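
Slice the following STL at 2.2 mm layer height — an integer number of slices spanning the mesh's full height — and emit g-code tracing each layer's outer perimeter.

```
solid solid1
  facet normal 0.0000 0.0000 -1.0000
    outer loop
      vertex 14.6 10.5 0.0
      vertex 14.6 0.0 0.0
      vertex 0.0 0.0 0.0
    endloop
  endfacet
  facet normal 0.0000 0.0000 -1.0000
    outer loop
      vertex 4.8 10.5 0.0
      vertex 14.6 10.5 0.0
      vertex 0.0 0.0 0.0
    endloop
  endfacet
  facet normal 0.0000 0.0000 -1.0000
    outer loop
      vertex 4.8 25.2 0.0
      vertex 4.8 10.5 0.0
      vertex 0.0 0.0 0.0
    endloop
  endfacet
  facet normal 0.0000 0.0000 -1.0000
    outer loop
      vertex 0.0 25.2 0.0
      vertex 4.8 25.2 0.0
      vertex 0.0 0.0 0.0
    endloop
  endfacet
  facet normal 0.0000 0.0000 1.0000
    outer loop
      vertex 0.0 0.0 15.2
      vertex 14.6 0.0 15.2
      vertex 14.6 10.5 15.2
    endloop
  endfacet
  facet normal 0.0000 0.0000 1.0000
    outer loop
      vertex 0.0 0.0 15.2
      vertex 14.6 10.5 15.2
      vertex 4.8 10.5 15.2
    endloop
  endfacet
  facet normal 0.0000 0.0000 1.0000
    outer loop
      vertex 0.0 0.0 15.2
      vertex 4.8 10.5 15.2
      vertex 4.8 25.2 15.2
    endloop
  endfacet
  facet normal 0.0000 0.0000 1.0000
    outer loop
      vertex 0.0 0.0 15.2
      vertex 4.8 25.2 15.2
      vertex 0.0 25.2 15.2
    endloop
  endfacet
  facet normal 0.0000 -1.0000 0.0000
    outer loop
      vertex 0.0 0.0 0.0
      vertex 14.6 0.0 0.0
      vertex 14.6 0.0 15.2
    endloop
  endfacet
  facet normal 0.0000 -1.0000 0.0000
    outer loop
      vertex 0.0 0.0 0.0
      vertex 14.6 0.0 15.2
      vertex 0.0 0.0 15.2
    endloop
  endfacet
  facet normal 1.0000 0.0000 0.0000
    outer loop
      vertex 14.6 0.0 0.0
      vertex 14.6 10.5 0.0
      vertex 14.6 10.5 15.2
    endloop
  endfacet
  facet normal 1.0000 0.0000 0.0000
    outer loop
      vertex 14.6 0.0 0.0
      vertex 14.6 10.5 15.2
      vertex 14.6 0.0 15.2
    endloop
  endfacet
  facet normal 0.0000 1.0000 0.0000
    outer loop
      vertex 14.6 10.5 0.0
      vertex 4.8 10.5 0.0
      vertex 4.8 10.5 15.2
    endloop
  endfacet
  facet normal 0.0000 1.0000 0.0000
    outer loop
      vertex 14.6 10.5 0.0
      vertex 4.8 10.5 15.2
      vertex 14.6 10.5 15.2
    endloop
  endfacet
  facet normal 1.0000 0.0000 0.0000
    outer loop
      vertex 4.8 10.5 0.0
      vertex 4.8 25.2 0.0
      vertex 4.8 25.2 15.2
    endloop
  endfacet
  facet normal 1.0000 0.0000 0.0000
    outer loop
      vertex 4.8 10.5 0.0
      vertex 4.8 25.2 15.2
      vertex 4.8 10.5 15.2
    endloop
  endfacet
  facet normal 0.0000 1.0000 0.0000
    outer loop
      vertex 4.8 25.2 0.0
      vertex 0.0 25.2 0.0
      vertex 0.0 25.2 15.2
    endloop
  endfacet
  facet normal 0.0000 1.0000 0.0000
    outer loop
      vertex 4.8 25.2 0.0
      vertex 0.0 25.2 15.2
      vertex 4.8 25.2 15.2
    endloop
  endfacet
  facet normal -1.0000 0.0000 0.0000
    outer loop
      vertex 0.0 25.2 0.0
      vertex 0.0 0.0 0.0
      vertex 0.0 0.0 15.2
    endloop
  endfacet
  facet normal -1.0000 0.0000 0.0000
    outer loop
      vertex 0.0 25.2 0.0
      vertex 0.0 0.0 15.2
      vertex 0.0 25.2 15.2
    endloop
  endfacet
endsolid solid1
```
; perimeter-only toolpath
G21 ; units = mm
G90 ; absolute positioning
G28 ; home
; layer 1
G0 Z2.2
G0 X0.0 Y0.0
G1 X14.6 Y0.0
G1 X14.6 Y10.5
G1 X4.8 Y10.5
G1 X4.8 Y25.2
G1 X0.0 Y25.2
G1 X0.0 Y0.0
; layer 2
G0 Z4.3
G0 X0.0 Y0.0
G1 X14.6 Y0.0
G1 X14.6 Y10.5
G1 X4.8 Y10.5
G1 X4.8 Y25.2
G1 X0.0 Y25.2
G1 X0.0 Y0.0
; layer 3
G0 Z6.5
G0 X0.0 Y0.0
G1 X14.6 Y0.0
G1 X14.6 Y10.5
G1 X4.8 Y10.5
G1 X4.8 Y25.2
G1 X0.0 Y25.2
G1 X0.0 Y0.0
; layer 4
G0 Z8.7
G0 X0.0 Y0.0
G1 X14.6 Y0.0
G1 X14.6 Y10.5
G1 X4.8 Y10.5
G1 X4.8 Y25.2
G1 X0.0 Y25.2
G1 X0.0 Y0.0
; layer 5
G0 Z10.9
G0 X0.0 Y0.0
G1 X14.6 Y0.0
G1 X14.6 Y10.5
G1 X4.8 Y10.5
G1 X4.8 Y25.2
G1 X0.0 Y25.2
G1 X0.0 Y0.0
; layer 6
G0 Z13.0
G0 X0.0 Y0.0
G1 X14.6 Y0.0
G1 X14.6 Y10.5
G1 X4.8 Y10.5
G1 X4.8 Y25.2
G1 X0.0 Y25.2
G1 X0.0 Y0.0
; layer 7
G0 Z15.2
G0 X0.0 Y0.0
G1 X14.6 Y0.0
G1 X14.6 Y10.5
G1 X4.8 Y10.5
G1 X4.8 Y25.2
G1 X0.0 Y25.2
G1 X0.0 Y0.0
M2 ; end

The solid is an L-shaped prism: outer 14.6 × 25.2 mm, arm thicknesses ≈ 10.5 mm (horizontal) and 4.8 mm (vertical), extruded 15.2 mm in z. Slicing at Δz = 2.2 mm — 7 equal slices spanning the solid's height, so layer i sits at z = i·h/7 — gives 7 non-empty perimeters. Each is a 6-segment closed polygon; G0 lifts to the layer z and rapids to the start vertex, then G1 traces the edges.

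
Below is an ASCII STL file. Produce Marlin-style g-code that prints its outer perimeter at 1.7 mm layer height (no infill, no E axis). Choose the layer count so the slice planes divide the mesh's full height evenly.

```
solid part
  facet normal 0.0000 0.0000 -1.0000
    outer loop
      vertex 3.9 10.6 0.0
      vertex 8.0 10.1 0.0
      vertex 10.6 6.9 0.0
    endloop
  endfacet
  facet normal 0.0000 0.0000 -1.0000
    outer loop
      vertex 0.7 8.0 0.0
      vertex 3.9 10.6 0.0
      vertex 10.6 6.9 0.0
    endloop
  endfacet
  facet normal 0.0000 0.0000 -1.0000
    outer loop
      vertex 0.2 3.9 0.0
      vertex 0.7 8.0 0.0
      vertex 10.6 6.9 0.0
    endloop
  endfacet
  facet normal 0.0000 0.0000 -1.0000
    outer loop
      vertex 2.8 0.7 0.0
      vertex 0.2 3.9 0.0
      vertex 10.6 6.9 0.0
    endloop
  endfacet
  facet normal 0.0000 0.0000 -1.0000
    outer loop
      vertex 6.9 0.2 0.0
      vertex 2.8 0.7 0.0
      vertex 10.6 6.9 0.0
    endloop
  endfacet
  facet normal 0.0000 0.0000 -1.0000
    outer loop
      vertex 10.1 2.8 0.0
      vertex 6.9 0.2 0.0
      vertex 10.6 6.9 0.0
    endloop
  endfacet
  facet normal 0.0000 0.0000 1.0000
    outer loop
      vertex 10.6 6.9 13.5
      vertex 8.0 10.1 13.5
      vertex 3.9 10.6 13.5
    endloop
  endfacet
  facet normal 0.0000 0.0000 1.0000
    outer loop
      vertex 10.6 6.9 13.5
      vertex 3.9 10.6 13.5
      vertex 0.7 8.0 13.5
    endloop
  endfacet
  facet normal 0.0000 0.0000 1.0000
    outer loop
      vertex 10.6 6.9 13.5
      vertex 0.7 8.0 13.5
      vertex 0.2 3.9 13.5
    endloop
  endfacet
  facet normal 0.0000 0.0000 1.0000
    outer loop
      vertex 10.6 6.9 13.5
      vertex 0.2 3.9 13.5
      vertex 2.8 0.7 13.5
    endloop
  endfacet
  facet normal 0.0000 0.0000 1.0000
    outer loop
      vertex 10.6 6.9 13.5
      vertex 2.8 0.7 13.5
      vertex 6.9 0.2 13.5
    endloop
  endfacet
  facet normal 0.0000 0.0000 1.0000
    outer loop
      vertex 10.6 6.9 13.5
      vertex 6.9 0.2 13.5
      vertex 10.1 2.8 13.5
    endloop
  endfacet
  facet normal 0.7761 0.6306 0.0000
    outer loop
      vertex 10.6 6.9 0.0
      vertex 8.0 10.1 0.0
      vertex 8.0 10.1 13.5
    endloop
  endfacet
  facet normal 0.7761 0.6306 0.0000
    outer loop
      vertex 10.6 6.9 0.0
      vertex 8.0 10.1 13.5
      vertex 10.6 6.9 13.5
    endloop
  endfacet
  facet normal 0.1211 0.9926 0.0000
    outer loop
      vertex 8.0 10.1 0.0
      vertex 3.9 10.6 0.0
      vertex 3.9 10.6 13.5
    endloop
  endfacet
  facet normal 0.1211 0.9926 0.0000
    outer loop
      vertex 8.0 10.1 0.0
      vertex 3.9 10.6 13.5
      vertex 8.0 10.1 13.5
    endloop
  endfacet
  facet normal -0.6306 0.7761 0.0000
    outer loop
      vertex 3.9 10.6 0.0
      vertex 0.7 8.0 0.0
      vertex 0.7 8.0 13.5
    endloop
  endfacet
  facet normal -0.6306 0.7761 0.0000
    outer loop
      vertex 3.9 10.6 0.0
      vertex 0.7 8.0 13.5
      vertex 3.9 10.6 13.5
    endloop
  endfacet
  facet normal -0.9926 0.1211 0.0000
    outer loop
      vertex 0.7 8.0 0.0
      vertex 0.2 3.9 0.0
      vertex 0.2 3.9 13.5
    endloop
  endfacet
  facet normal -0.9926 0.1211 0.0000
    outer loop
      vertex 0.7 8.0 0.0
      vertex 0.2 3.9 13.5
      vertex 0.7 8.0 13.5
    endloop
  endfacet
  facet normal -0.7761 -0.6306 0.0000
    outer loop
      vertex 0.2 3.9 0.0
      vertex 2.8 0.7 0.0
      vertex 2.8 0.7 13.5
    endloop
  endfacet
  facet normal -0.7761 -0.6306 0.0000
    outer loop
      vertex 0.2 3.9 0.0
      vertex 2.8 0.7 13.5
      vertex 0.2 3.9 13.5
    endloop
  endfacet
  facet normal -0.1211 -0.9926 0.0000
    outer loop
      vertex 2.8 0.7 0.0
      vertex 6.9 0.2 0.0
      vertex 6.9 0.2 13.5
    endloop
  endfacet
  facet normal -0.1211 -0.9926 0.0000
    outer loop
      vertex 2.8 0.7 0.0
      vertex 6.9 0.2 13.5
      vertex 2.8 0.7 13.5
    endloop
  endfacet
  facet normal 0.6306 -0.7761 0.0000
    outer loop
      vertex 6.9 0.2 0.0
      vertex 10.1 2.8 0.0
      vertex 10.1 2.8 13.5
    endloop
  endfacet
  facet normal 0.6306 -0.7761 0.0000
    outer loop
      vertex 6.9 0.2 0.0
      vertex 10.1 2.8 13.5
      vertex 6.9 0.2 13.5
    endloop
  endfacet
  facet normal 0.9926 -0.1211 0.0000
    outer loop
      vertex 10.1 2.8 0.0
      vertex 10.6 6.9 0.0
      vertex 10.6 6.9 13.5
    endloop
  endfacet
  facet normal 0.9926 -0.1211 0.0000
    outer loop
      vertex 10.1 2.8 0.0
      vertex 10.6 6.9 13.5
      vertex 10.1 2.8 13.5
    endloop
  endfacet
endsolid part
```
; perimeter-only toolpath
G21 ; units = mm
G90 ; absolute positioning
G28 ; home
; layer 1
G0 Z1.7
G0 X10.6 Y6.9
G1 X8.0 Y10.1
G1 X3.9 Y10.6
G1 X0.7 Y8.0
G1 X0.2 Y3.9
G1 X2.8 Y0.7
G1 X6.9 Y0.2
G1 X10.1 Y2.8
G1 X10.6 Y6.9
; layer 2
G0 Z3.4
G0 X10.6 Y6.9
G1 X8.0 Y10.1
G1 X3.9 Y10.6
G1 X0.7 Y8.0
G1 X0.2 Y3.9
G1 X2.8 Y0.7
G1 X6.9 Y0.2
G1 X10.1 Y2.8
G1 X10.6 Y6.9
; layer 3
G0 Z5.1
G0 X10.6 Y6.9
G1 X8.0 Y10.1
G1 X3.9 Y10.6
G1 X0.7 Y8.0
G1 X0.2 Y3.9
G1 X2.8 Y0.7
G1 X6.9 Y0.2
G1 X10.1 Y2.8
G1 X10.6 Y6.9
; layer 4
G0 Z6.8
G0 X10.6 Y6.9
G1 X8.0 Y10.1
G1 X3.9 Y10.6
G1 X0.7 Y8.0
G1 X0.2 Y3.9
G1 X2.8 Y0.7
G1 X6.9 Y0.2
G1 X10.1 Y2.8
G1 X10.6 Y6.9
; layer 5
G0 Z8.4
G0 X10.6 Y6.9
G1 X8.0 Y10.1
G1 X3.9 Y10.6
G1 X0.7 Y8.0
G1 X0.2 Y3.9
G1 X2.8 Y0.7
G1 X6.9 Y0.2
G1 X10.1 Y2.8
G1 X10.6 Y6.9
; layer 6
G0 Z10.1
G0 X10.6 Y6.9
G1 X8.0 Y10.1
G1 X3.9 Y10.6
G1 X0.7 Y8.0
G1 X0.2 Y3.9
G1 X2.8 Y0.7
G1 X6.9 Y0.2
G1 X10.1 Y2.8
G1 X10.6 Y6.9
; layer 7
G0 Z11.8
G0 X10.6 Y6.9
G1 X8.0 Y10.1
G1 X3.9 Y10.6
G1 X0.7 Y8.0
G1 X0.2 Y3.9
G1 X2.8 Y0.7
G1 X6.9 Y0.2
G1 X10.1 Y2.8
G1 X10.6 Y6.9
; layer 8
G0 Z13.5
G0 X10.6 Y6.9
G1 X8.0 Y10.1
G1 X3.9 Y10.6
G1 X0.7 Y8.0
G1 X0.2 Y3.9
G1 X2.8 Y0.7
G1 X6.9 Y0.2
G1 X10.1 Y2.8
G1 X10.6 Y6.9
M2 ; end

The solid is a regular 8-sided prism (a cylinder approximated with 8 flat sides), circumscribed radius ≈ 5.4 mm, height ≈ 13.5 mm. Slicing at Δz = 1.7 mm — 8 equal slices spanning the solid's height, so layer i sits at z = i·h/8 — gives 8 non-empty perimeters. Each is a 8-segment closed polygon; G0 lifts to the layer z and rapids to the start vertex, then G1 traces the edges.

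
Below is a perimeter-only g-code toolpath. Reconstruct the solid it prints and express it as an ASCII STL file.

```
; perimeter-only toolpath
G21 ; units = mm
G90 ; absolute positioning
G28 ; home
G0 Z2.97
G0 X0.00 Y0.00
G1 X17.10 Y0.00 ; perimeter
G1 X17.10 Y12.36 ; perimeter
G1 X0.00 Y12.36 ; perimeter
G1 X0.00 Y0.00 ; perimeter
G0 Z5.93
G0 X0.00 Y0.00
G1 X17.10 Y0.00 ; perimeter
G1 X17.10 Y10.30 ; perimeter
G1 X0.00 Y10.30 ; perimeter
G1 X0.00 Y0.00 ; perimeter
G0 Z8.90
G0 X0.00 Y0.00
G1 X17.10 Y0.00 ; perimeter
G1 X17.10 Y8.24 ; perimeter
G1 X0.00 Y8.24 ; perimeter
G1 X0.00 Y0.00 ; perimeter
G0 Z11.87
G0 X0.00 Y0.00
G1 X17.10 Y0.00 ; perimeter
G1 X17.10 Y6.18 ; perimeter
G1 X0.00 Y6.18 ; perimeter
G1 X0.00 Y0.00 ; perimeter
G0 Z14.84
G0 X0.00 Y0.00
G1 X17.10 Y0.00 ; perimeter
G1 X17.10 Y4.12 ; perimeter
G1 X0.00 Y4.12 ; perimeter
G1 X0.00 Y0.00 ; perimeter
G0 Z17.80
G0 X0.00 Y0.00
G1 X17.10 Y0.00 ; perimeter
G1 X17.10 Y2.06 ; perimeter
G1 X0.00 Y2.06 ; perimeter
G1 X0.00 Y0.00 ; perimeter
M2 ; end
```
solid part
  facet normal 0.0000 0.0000 -1.0000
    outer loop
      vertex 17.10 14.42 0.00
      vertex 17.10 0.00 0.00
      vertex 0.00 0.00 0.00
    endloop
  endfacet
  facet normal 0.0000 0.0000 -1.0000
    outer loop
      vertex 0.00 14.42 0.00
      vertex 17.10 14.42 0.00
      vertex 0.00 0.00 0.00
    endloop
  endfacet
  facet normal 0.0000 -1.0000 0.0000
    outer loop
      vertex 0.00 0.00 0.00
      vertex 17.10 0.00 0.00
      vertex 17.10 0.00 20.77
    endloop
  endfacet
  facet normal 0.0000 -1.0000 0.0000
    outer loop
      vertex 0.00 0.00 0.00
      vertex 17.10 0.00 20.77
      vertex 0.00 0.00 20.77
    endloop
  endfacet
  facet normal 0.0000 0.8214 0.5703
    outer loop
      vertex 0.00 0.00 20.77
      vertex 17.10 0.00 20.77
      vertex 17.10 14.42 0.00
    endloop
  endfacet
  facet normal 0.0000 0.8214 0.5703
    outer loop
      vertex 0.00 0.00 20.77
      vertex 17.10 14.42 0.00
      vertex 0.00 14.42 0.00
    endloop
  endfacet
  facet normal -1.0000 0.0000 0.0000
    outer loop
      vertex 0.00 0.00 20.77
      vertex 0.00 14.42 0.00
      vertex 0.00 0.00 0.00
    endloop
  endfacet
  facet normal 1.0000 0.0000 0.0000
    outer loop
      vertex 17.10 0.00 0.00
      vertex 17.10 14.42 0.00
      vertex 17.10 0.00 20.77
    endloop
  endfacet
endsolid part

The G0 Z moves step by Δz≈2.97 mm. The G1 loops shrink linearly with z, so the solid tapers from its base footprint up to z≈20.8. Closing with a flat bottom cap and the tapered top and triangulating gives 8 facets — a wedge (ramp): 17.1 × 14.4 mm base, rising to 20.8 mm along the y=0 edge and sloping linearly to z=0 at y=14.4.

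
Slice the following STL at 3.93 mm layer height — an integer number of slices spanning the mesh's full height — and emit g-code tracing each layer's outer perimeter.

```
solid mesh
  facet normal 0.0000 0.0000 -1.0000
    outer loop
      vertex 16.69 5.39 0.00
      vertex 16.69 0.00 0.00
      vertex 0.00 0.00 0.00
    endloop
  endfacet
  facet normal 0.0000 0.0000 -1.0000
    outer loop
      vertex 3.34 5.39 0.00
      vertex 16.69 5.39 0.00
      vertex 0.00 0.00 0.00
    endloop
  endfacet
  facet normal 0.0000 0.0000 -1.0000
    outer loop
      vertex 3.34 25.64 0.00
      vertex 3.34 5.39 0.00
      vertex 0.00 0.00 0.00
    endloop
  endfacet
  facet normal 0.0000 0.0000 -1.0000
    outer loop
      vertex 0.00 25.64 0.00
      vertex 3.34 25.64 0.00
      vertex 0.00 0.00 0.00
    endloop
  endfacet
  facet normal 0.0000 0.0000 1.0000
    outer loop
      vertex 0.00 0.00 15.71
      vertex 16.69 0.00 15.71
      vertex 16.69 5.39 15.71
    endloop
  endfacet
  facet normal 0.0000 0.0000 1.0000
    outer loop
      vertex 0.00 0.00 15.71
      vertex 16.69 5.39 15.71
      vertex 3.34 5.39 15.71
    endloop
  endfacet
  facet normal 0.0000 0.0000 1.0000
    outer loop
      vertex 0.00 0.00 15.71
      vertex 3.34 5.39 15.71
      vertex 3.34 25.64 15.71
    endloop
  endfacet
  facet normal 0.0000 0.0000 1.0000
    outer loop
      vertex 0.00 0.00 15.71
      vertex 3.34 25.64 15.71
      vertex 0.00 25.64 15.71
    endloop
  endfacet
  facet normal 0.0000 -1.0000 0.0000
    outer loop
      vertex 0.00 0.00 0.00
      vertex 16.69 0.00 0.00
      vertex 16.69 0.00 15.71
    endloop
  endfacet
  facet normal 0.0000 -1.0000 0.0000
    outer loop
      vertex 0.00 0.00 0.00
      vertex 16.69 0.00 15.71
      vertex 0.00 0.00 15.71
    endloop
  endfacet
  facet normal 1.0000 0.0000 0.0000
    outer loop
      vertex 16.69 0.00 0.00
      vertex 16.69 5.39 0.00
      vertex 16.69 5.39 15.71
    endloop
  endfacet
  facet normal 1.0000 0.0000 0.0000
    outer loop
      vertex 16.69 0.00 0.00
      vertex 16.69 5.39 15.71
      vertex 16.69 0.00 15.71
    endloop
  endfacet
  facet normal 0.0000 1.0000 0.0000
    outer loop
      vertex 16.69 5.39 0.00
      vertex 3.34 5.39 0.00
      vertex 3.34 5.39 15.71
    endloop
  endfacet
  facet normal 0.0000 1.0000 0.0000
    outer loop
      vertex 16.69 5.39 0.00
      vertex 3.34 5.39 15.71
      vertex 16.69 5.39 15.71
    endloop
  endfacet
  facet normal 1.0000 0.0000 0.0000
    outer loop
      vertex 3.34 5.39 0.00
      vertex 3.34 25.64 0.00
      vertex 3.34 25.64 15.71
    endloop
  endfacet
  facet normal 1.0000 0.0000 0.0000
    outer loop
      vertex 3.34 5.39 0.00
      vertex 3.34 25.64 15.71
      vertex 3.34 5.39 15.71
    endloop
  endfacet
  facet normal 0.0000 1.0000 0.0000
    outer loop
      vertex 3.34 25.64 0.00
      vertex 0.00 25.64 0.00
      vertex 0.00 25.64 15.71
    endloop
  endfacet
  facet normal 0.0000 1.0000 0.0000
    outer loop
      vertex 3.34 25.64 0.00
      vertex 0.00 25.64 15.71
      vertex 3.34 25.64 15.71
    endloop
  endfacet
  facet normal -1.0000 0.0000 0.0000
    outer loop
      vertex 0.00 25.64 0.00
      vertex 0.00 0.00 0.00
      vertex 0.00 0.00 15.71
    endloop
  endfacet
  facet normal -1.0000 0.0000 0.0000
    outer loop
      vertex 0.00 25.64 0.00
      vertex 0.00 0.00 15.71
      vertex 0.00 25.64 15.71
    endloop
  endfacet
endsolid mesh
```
; perimeter-only toolpath
G21 ; units = mm
G90 ; absolute positioning
G28 ; home
; layer 1
G0 Z3.93
G0 X0.00 Y0.00
G1 X16.69 Y0.00
G1 X16.69 Y5.39
G1 X3.34 Y5.39
G1 X3.34 Y25.64
G1 X0.00 Y25.64
G1 X0.00 Y0.00
; layer 2
G0 Z7.86
G0 X0.00 Y0.00
G1 X16.69 Y0.00
G1 X16.69 Y5.39
G1 X3.34 Y5.39
G1 X3.34 Y25.64
G1 X0.00 Y25.64
G1 X0.00 Y0.00
; layer 3
G0 Z11.78
G0 X0.00 Y0.00
G1 X16.69 Y0.00
G1 X16.69 Y5.39
G1 X3.34 Y5.39
G1 X3.34 Y25.64
G1 X0.00 Y25.64
G1 X0.00 Y0.00
; layer 4
G0 Z15.71
G0 X0.00 Y0.00
G1 X16.69 Y0.00
G1 X16.69 Y5.39
G1 X3.34 Y5.39
G1 X3.34 Y25.64
G1 X0.00 Y25.64
G1 X0.00 Y0.00
M2 ; end

The solid is an L-shaped prism: outer 16.7 × 25.6 mm, arm thicknesses ≈ 5.39 mm (horizontal) and 3.34 mm (vertical), extruded 15.7 mm in z. Slicing at Δz = 3.93 mm — 4 equal slices spanning the solid's height, so layer i sits at z = i·h/4 — gives 4 non-empty perimeters. Each is a 6-segment closed polygon; G0 lifts to the layer z and rapids to the start vertex, then G1 traces the edges.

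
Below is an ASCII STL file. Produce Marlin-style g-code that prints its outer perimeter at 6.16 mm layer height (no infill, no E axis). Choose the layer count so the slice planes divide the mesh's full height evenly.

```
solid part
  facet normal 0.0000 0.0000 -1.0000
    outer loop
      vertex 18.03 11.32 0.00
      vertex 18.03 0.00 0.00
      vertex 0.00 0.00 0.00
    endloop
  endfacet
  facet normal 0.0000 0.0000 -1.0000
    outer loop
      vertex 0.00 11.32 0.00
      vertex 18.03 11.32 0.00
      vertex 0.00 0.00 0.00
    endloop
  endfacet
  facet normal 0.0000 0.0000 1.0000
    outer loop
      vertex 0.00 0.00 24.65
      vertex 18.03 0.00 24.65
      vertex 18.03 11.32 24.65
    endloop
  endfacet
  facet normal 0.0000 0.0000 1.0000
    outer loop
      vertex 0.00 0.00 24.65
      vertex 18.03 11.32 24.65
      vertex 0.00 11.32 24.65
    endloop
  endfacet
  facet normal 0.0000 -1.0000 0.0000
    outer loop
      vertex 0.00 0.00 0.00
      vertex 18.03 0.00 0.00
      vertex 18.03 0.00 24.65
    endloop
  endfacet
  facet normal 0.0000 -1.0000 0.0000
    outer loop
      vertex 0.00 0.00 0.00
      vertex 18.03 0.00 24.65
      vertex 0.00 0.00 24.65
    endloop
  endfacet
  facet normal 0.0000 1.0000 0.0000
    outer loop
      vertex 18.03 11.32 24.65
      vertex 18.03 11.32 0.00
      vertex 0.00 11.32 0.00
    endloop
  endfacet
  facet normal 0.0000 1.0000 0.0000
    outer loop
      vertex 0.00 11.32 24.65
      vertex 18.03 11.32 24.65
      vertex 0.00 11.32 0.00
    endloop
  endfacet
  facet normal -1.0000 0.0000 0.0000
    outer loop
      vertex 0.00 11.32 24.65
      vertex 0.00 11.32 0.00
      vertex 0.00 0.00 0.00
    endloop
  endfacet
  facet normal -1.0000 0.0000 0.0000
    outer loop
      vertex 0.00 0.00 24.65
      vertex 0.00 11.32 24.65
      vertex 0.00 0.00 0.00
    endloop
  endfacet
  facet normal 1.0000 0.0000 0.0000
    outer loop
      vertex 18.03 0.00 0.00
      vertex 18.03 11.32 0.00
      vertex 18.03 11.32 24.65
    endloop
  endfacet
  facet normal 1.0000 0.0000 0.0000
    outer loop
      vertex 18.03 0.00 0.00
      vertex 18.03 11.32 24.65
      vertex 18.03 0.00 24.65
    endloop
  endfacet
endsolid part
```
; perimeter-only toolpath
G21 ; units = mm
G90 ; absolute positioning
G28 ; home
; layer 1
G0 Z6.16
G0 X0.00 Y0.00
G1 X18.03 Y0.00
G1 X18.03 Y11.32
G1 X0.00 Y11.32
G1 X0.00 Y0.00
; layer 2
G0 Z12.32
G0 X0.00 Y0.00
G1 X18.03 Y0.00
G1 X18.03 Y11.32
G1 X0.00 Y11.32
G1 X0.00 Y0.00
; layer 3
G0 Z18.49
G0 X0.00 Y0.00
G1 X18.03 Y0.00
G1 X18.03 Y11.32
G1 X0.00 Y11.32
G1 X0.00 Y0.00
; layer 4
G0 Z24.65
G0 X0.00 Y0.00
G1 X18.03 Y0.00
G1 X18.03 Y11.32
G1 X0.00 Y11.32
G1 X0.00 Y0.00
M2 ; end

The solid is a rectangular box, roughly 18 × 11.3 mm footprint and 24.6 mm tall. Slicing at Δz = 6.16 mm — 4 equal slices spanning the solid's height, so layer i sits at z = i·h/4 — gives 4 non-empty perimeters. Each is a 4-segment closed polygon; G0 lifts to the layer z and rapids to the start vertex, then G1 traces the edges.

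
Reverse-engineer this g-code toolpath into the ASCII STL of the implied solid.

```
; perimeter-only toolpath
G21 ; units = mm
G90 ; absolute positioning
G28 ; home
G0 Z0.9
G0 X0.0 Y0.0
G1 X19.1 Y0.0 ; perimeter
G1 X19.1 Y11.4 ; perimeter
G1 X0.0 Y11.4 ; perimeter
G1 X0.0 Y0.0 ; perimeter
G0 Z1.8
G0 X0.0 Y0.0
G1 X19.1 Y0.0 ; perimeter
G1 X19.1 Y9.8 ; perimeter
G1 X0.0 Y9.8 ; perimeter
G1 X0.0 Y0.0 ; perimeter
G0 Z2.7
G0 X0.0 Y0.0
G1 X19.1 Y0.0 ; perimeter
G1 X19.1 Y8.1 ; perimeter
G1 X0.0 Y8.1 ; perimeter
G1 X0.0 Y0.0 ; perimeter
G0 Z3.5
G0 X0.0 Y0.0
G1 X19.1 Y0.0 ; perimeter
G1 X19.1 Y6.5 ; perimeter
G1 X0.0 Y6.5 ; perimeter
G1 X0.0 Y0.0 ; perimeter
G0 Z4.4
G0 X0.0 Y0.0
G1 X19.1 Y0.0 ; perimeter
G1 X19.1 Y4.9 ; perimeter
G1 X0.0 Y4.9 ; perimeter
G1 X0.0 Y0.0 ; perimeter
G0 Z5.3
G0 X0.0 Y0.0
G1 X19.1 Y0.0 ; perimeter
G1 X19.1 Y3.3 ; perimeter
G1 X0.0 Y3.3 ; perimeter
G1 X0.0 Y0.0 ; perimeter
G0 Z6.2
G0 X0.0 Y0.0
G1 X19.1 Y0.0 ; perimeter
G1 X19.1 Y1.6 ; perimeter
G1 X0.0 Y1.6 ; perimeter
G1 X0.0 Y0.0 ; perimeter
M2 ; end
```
solid part
  facet normal 0.0000 0.0000 -1.0000
    outer loop
      vertex 19.1 13.0 0.0
      vertex 19.1 0.0 0.0
      vertex 0.0 0.0 0.0
    endloop
  endfacet
  facet normal 0.0000 0.0000 -1.0000
    outer loop
      vertex 0.0 13.0 0.0
      vertex 19.1 13.0 0.0
      vertex 0.0 0.0 0.0
    endloop
  endfacet
  facet normal 0.0000 -1.0000 0.0000
    outer loop
      vertex 0.0 0.0 0.0
      vertex 19.1 0.0 0.0
      vertex 19.1 0.0 7.1
    endloop
  endfacet
  facet normal 0.0000 -1.0000 0.0000
    outer loop
      vertex 0.0 0.0 0.0
      vertex 19.1 0.0 7.1
      vertex 0.0 0.0 7.1
    endloop
  endfacet
  facet normal 0.0000 0.4793 0.8776
    outer loop
      vertex 0.0 0.0 7.1
      vertex 19.1 0.0 7.1
      vertex 19.1 13.0 0.0
    endloop
  endfacet
  facet normal 0.0000 0.4793 0.8776
    outer loop
      vertex 0.0 0.0 7.1
      vertex 19.1 13.0 0.0
      vertex 0.0 13.0 0.0
    endloop
  endfacet
  facet normal -1.0000 0.0000 0.0000
    outer loop
      vertex 0.0 0.0 7.1
      vertex 0.0 13.0 0.0
      vertex 0.0 0.0 0.0
    endloop
  endfacet
  facet normal 1.0000 0.0000 0.0000
    outer loop
      vertex 19.1 0.0 0.0
      vertex 19.1 13.0 0.0
      vertex 19.1 0.0 7.1
    endloop
  endfacet
endsolid part

The G0 Z moves step by Δz≈0.9 mm. The G1 loops shrink linearly with z, so the solid tapers from its base footprint up to z≈7.1. Closing with a flat bottom cap and the tapered top and triangulating gives 8 facets — a wedge (ramp): 19.1 × 13 mm base, rising to 7.1 mm along the y=0 edge and sloping linearly to z=0 at y=13.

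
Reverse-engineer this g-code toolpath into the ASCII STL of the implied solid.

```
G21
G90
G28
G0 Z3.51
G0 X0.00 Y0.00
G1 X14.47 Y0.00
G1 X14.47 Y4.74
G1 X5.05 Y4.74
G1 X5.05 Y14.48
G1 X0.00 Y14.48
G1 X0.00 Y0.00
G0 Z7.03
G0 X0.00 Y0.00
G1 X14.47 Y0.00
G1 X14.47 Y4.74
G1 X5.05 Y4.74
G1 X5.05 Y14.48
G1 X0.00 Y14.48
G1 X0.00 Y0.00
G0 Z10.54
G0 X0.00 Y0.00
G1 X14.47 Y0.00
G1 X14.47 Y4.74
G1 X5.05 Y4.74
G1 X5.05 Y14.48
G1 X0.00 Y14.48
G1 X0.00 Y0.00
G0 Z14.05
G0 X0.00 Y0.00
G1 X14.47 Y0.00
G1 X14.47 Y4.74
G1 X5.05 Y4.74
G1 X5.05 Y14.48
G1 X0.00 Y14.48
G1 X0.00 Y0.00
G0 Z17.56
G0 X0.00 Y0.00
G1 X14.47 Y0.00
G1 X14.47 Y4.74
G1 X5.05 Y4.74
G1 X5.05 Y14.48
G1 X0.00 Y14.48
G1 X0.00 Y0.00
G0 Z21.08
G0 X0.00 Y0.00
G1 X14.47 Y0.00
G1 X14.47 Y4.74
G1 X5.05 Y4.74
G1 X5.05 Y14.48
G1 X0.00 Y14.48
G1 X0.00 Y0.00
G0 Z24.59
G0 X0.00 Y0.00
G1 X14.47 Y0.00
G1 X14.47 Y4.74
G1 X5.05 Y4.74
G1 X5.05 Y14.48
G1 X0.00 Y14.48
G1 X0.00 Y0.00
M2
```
solid part
  facet normal 0.0000 0.0000 -1.0000
    outer loop
      vertex 14.47 4.74 0.00
      vertex 14.47 0.00 0.00
      vertex 0.00 0.00 0.00
    endloop
  endfacet
  facet normal 0.0000 0.0000 -1.0000
    outer loop
      vertex 5.05 4.74 0.00
      vertex 14.47 4.74 0.00
      vertex 0.00 0.00 0.00
    endloop
  endfacet
  facet normal 0.0000 0.0000 -1.0000
    outer loop
      vertex 5.05 14.48 0.00
      vertex 5.05 4.74 0.00
      vertex 0.00 0.00 0.00
    endloop
  endfacet
  facet normal 0.0000 0.0000 -1.0000
    outer loop
      vertex 0.00 14.48 0.00
      vertex 5.05 14.48 0.00
      vertex 0.00 0.00 0.00
    endloop
  endfacet
  facet normal 0.0000 0.0000 1.0000
    outer loop
      vertex 0.00 0.00 24.59
      vertex 14.47 0.00 24.59
      vertex 14.47 4.74 24.59
    endloop
  endfacet
  facet normal 0.0000 0.0000 1.0000
    outer loop
      vertex 0.00 0.00 24.59
      vertex 14.47 4.74 24.59
      vertex 5.05 4.74 24.59
    endloop
  endfacet
  facet normal 0.0000 0.0000 1.0000
    outer loop
      vertex 0.00 0.00 24.59
      vertex 5.05 4.74 24.59
      vertex 5.05 14.48 24.59
    endloop
  endfacet
  facet normal 0.0000 0.0000 1.0000
    outer loop
      vertex 0.00 0.00 24.59
      vertex 5.05 14.48 24.59
      vertex 0.00 14.48 24.59
    endloop
  endfacet
  facet normal 0.0000 -1.0000 0.0000
    outer loop
      vertex 0.00 0.00 0.00
      vertex 14.47 0.00 0.00
      vertex 14.47 0.00 24.59
    endloop
  endfacet
  facet normal 0.0000 -1.0000 0.0000
    outer loop
      vertex 0.00 0.00 0.00
      vertex 14.47 0.00 24.59
      vertex 0.00 0.00 24.59
    endloop
  endfacet
  facet normal 1.0000 0.0000 0.0000
    outer loop
      vertex 14.47 0.00 0.00
      vertex 14.47 4.74 0.00
      vertex 14.47 4.74 24.59
    endloop
  endfacet
  facet normal 1.0000 0.0000 0.0000
    outer loop
      vertex 14.47 0.00 0.00
      vertex 14.47 4.74 24.59
      vertex 14.47 0.00 24.59
    endloop
  endfacet
  facet normal 0.0000 1.0000 0.0000
    outer loop
      vertex 14.47 4.74 0.00
      vertex 5.05 4.74 0.00
      vertex 5.05 4.74 24.59
    endloop
  endfacet
  facet normal 0.0000 1.0000 0.0000
    outer loop
      vertex 14.47 4.74 0.00
      vertex 5.05 4.74 24.59
      vertex 14.47 4.74 24.59
    endloop
  endfacet
  facet normal 1.0000 0.0000 0.0000
    outer loop
      vertex 5.05 4.74 0.00
      vertex 5.05 14.48 0.00
      vertex 5.05 14.48 24.59
    endloop
  endfacet
  facet normal 1.0000 0.0000 0.0000
    outer loop
      vertex 5.05 4.74 0.00
      vertex 5.05 14.48 24.59
      vertex 5.05 4.74 24.59
    endloop
  endfacet
  facet normal 0.0000 1.0000 0.0000
    outer loop
      vertex 5.05 14.48 0.00
      vertex 0.00 14.48 0.00
      vertex 0.00 14.48 24.59
    endloop
  endfacet
  facet normal 0.0000 1.0000 0.0000
    outer loop
      vertex 5.05 14.48 0.00
      vertex 0.00 14.48 24.59
      vertex 5.05 14.48 24.59
    endloop
  endfacet
  facet normal -1.0000 0.0000 0.0000
    outer loop
      vertex 0.00 14.48 0.00
      vertex 0.00 0.00 0.00
      vertex 0.00 0.00 24.59
    endloop
  endfacet
  facet normal -1.0000 0.0000 0.0000
    outer loop
      vertex 0.00 14.48 0.00
      vertex 0.00 0.00 24.59
      vertex 0.00 14.48 24.59
    endloop
  endfacet
endsolid part

The G0 Z moves step by Δz≈3.51 mm. Every layer's G1 loop is the same polygon, so the solid is a straight extrusion of it from z=0 to z≈24.6. Closing with flat bottom and top caps and triangulating gives 20 facets — an L-shaped prism: outer 14.5 × 14.5 mm, arm thicknesses ≈ 4.74 mm (horizontal) and 5.05 mm (vertical), extruded 24.6 mm in z.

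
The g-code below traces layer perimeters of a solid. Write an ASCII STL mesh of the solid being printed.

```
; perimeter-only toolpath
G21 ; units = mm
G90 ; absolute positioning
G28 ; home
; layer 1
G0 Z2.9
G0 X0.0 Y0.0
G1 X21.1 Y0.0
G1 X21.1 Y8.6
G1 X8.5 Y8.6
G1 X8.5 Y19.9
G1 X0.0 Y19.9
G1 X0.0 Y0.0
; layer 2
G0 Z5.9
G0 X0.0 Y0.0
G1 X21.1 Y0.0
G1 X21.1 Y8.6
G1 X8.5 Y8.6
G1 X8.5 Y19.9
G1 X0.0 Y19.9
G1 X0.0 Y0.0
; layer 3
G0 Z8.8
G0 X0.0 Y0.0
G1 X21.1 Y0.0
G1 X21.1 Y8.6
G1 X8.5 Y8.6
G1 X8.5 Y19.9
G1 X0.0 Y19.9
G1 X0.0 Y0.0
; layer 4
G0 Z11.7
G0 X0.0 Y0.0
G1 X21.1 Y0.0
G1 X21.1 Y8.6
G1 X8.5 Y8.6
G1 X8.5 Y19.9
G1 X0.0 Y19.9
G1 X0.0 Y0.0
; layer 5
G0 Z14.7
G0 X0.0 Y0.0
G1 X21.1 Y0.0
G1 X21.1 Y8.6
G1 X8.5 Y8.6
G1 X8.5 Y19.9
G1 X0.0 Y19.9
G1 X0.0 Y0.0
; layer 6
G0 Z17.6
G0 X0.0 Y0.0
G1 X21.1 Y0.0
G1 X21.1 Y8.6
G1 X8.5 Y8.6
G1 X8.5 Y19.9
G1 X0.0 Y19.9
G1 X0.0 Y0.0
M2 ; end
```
solid part
  facet normal 0.0000 0.0000 -1.0000
    outer loop
      vertex 21.1 8.6 0.0
      vertex 21.1 0.0 0.0
      vertex 0.0 0.0 0.0
    endloop
  endfacet
  facet normal 0.0000 0.0000 -1.0000
    outer loop
      vertex 8.5 8.6 0.0
      vertex 21.1 8.6 0.0
      vertex 0.0 0.0 0.0
    endloop
  endfacet
  facet normal 0.0000 0.0000 -1.0000
    outer loop
      vertex 8.5 19.9 0.0
      vertex 8.5 8.6 0.0
      vertex 0.0 0.0 0.0
    endloop
  endfacet
  facet normal 0.0000 0.0000 -1.0000
    outer loop
      vertex 0.0 19.9 0.0
      vertex 8.5 19.9 0.0
      vertex 0.0 0.0 0.0
    endloop
  endfacet
  facet normal 0.0000 0.0000 1.0000
    outer loop
      vertex 0.0 0.0 17.6
      vertex 21.1 0.0 17.6
      vertex 21.1 8.6 17.6
    endloop
  endfacet
  facet normal 0.0000 0.0000 1.0000
    outer loop
      vertex 0.0 0.0 17.6
      vertex 21.1 8.6 17.6
      vertex 8.5 8.6 17.6
    endloop
  endfacet
  facet normal 0.0000 0.0000 1.0000
    outer loop
      vertex 0.0 0.0 17.6
      vertex 8.5 8.6 17.6
      vertex 8.5 19.9 17.6
    endloop
  endfacet
  facet normal 0.0000 0.0000 1.0000
    outer loop
      vertex 0.0 0.0 17.6
      vertex 8.5 19.9 17.6
      vertex 0.0 19.9 17.6
    endloop
  endfacet
  facet normal 0.0000 -1.0000 0.0000
    outer loop
      vertex 0.0 0.0 0.0
      vertex 21.1 0.0 0.0
      vertex 21.1 0.0 17.6
    endloop
  endfacet
  facet normal 0.0000 -1.0000 0.0000
    outer loop
      vertex 0.0 0.0 0.0
      vertex 21.1 0.0 17.6
      vertex 0.0 0.0 17.6
    endloop
  endfacet
  facet normal 1.0000 0.0000 0.0000
    outer loop
      vertex 21.1 0.0 0.0
      vertex 21.1 8.6 0.0
      vertex 21.1 8.6 17.6
    endloop
  endfacet
  facet normal 1.0000 0.0000 0.0000
    outer loop
      vertex 21.1 0.0 0.0
      vertex 21.1 8.6 17.6
      vertex 21.1 0.0 17.6
    endloop
  endfacet
  facet normal 0.0000 1.0000 0.0000
    outer loop
      vertex 21.1 8.6 0.0
      vertex 8.5 8.6 0.0
      vertex 8.5 8.6 17.6
    endloop
  endfacet
  facet normal 0.0000 1.0000 0.0000
    outer loop
      vertex 21.1 8.6 0.0
      vertex 8.5 8.6 17.6
      vertex 21.1 8.6 17.6
    endloop
  endfacet
  facet normal 1.0000 0.0000 0.0000
    outer loop
      vertex 8.5 8.6 0.0
      vertex 8.5 19.9 0.0
      vertex 8.5 19.9 17.6
    endloop
  endfacet
  facet normal 1.0000 0.0000 0.0000
    outer loop
      vertex 8.5 8.6 0.0
      vertex 8.5 19.9 17.6
      vertex 8.5 8.6 17.6
    endloop
  endfacet
  facet normal 0.0000 1.0000 0.0000
    outer loop
      vertex 8.5 19.9 0.0
      vertex 0.0 19.9 0.0
      vertex 0.0 19.9 17.6
    endloop
  endfacet
  facet normal 0.0000 1.0000 0.0000
    outer loop
      vertex 8.5 19.9 0.0
      vertex 0.0 19.9 17.6
      vertex 8.5 19.9 17.6
    endloop
  endfacet
  facet normal -1.0000 0.0000 0.0000
    outer loop
      vertex 0.0 19.9 0.0
      vertex 0.0 0.0 0.0
      vertex 0.0 0.0 17.6
    endloop
  endfacet
  facet normal -1.0000 0.0000 0.0000
    outer loop
      vertex 0.0 19.9 0.0
      vertex 0.0 0.0 17.6
      vertex 0.0 19.9 17.6
    endloop
  endfacet
endsolid part

The G0 Z moves step by Δz≈2.9 mm. Every layer's G1 loop is the same polygon, so the solid is a straight extrusion of it from z=0 to z≈17.6. Closing with flat bottom and top caps and triangulating gives 20 facets — an L-shaped prism: outer 21.1 × 19.9 mm, arm thicknesses ≈ 8.6 mm (horizontal) and 8.5 mm (vertical), extruded 17.6 mm in z.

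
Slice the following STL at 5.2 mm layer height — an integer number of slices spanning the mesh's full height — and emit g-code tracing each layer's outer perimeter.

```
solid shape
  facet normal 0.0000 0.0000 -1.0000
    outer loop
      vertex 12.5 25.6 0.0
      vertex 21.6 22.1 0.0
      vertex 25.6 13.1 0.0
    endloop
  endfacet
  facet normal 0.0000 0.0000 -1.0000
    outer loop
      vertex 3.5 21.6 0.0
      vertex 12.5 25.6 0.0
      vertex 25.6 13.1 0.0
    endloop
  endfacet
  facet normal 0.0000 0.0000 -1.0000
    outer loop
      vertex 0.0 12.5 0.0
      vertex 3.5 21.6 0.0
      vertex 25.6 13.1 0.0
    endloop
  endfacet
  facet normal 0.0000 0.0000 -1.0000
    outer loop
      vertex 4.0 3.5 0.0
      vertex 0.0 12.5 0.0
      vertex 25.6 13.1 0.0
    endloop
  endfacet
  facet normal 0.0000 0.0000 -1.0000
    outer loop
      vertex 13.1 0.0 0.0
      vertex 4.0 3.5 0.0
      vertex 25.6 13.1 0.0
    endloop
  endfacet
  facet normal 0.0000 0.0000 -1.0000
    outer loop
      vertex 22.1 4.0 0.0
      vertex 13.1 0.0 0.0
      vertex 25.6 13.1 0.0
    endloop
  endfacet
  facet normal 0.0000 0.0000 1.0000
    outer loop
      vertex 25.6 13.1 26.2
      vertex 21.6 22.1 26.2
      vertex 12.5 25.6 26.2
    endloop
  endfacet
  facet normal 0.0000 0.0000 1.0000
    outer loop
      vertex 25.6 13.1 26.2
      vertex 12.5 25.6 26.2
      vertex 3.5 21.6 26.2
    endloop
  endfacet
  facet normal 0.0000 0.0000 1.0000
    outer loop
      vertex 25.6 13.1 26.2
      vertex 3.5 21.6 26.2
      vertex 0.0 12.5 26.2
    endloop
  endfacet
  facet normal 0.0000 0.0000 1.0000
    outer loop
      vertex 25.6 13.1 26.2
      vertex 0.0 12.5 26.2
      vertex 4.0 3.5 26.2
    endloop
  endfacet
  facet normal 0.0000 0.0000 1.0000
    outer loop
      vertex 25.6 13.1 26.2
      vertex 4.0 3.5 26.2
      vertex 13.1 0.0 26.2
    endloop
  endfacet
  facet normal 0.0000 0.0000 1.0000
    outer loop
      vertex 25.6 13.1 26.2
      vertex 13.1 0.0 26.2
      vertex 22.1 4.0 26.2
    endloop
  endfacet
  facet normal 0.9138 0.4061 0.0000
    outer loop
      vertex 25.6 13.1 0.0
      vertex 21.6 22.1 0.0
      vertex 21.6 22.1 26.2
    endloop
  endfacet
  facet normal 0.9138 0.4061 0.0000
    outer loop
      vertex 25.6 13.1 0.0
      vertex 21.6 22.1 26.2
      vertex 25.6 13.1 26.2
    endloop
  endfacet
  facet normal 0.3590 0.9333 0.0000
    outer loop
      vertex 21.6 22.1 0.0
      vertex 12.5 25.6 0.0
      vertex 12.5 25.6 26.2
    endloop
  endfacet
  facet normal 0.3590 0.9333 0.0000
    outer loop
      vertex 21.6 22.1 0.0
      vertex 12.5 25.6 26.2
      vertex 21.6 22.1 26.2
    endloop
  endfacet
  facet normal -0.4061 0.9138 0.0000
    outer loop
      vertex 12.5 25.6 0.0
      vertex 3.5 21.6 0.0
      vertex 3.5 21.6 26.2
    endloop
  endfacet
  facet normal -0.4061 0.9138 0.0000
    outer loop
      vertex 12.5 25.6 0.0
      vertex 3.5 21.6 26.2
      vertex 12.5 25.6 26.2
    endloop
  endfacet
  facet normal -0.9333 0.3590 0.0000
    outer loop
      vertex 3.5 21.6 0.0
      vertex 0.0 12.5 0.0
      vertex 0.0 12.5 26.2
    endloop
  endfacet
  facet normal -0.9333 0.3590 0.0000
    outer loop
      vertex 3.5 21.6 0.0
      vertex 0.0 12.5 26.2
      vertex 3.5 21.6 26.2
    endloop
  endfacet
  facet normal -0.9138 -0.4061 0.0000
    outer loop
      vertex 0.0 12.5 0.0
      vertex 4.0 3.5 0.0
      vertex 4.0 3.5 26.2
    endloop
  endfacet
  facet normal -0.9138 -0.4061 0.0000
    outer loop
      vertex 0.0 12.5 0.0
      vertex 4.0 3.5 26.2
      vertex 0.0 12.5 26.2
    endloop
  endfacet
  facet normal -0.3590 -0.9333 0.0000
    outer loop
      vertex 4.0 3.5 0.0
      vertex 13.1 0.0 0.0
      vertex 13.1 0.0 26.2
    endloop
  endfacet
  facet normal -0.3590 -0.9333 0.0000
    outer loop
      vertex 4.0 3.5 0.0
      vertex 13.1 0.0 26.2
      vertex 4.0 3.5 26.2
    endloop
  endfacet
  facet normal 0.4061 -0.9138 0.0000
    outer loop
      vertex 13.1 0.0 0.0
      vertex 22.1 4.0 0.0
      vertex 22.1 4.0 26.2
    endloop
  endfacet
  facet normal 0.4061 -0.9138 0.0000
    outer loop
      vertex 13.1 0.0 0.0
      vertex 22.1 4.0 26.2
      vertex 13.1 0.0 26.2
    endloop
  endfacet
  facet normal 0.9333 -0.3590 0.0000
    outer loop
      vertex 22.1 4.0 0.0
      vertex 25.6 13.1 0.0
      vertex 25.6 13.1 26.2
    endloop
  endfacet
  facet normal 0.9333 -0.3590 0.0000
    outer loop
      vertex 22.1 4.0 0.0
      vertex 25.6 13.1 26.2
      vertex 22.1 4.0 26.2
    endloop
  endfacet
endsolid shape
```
; perimeter-only toolpath
G21 ; units = mm
G90 ; absolute positioning
G28 ; home
; layer 1
G0 Z5.2
G0 X25.6 Y13.1
G1 X21.6 Y22.1
G1 X12.5 Y25.6
G1 X3.5 Y21.6
G1 X0.0 Y12.5
G1 X4.0 Y3.5
G1 X13.1 Y0.0
G1 X22.1 Y4.0
G1 X25.6 Y13.1
; layer 2
G0 Z10.5
G0 X25.6 Y13.1
G1 X21.6 Y22.1
G1 X12.5 Y25.6
G1 X3.5 Y21.6
G1 X0.0 Y12.5
G1 X4.0 Y3.5
G1 X13.1 Y0.0
G1 X22.1 Y4.0
G1 X25.6 Y13.1
; layer 3
G0 Z15.7
G0 X25.6 Y13.1
G1 X21.6 Y22.1
G1 X12.5 Y25.6
G1 X3.5 Y21.6
G1 X0.0 Y12.5
G1 X4.0 Y3.5
G1 X13.1 Y0.0
G1 X22.1 Y4.0
G1 X25.6 Y13.1
; layer 4
G0 Z21.0
G0 X25.6 Y13.1
G1 X21.6 Y22.1
G1 X12.5 Y25.6
G1 X3.5 Y21.6
G1 X0.0 Y12.5
G1 X4.0 Y3.5
G1 X13.1 Y0.0
G1 X22.1 Y4.0
G1 X25.6 Y13.1
; layer 5
G0 Z26.2
G0 X25.6 Y13.1
G1 X21.6 Y22.1
G1 X12.5 Y25.6
G1 X3.5 Y21.6
G1 X0.0 Y12.5
G1 X4.0 Y3.5
G1 X13.1 Y0.0
G1 X22.1 Y4.0
G1 X25.6 Y13.1
M2 ; end

The solid is a regular 8-sided prism (a cylinder approximated with 8 flat sides), circumscribed radius ≈ 12.8 mm, height ≈ 26.2 mm. Slicing at Δz = 5.2 mm — 5 equal slices spanning the solid's height, so layer i sits at z = i·h/5 — gives 5 non-empty perimeters. Each is a 8-segment closed polygon; G0 lifts to the layer z and rapids to the start vertex, then G1 traces the edges.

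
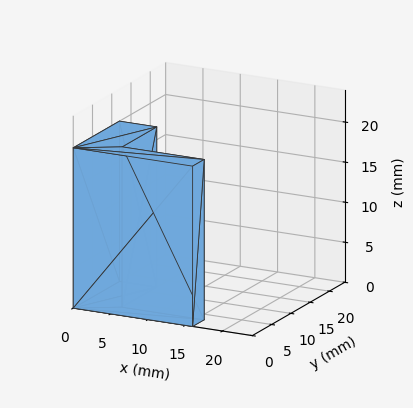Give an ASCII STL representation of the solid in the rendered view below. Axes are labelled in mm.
Reading the render: the shape is an L-shaped prism: outer 16 × 12 mm, arm thicknesses ≈ 3 mm (horizontal) and 5 mm (vertical), extruded 20 mm in z (dimensions read to the nearest mm from the axis ticks). For the STL, each face is triangulated and given an outward normal.

solid part
  facet normal 0.0000 0.0000 -1.0000
    outer loop
      vertex 16.00 3.00 0.00
      vertex 16.00 0.00 0.00
      vertex 0.00 0.00 0.00
    endloop
  endfacet
  facet normal 0.0000 0.0000 -1.0000
    outer loop
      vertex 5.00 3.00 0.00
      vertex 16.00 3.00 0.00
      vertex 0.00 0.00 0.00
    endloop
  endfacet
  facet normal 0.0000 0.0000 -1.0000
    outer loop
      vertex 5.00 12.00 0.00
      vertex 5.00 3.00 0.00
      vertex 0.00 0.00 0.00
    endloop
  endfacet
  facet normal 0.0000 0.0000 -1.0000
    outer loop
      vertex 0.00 12.00 0.00
      vertex 5.00 12.00 0.00
      vertex 0.00 0.00 0.00
    endloop
  endfacet
  facet normal 0.0000 0.0000 1.0000
    outer loop
      vertex 0.00 0.00 20.00
      vertex 16.00 0.00 20.00
      vertex 16.00 3.00 20.00
    endloop
  endfacet
  facet normal 0.0000 0.0000 1.0000
    outer loop
      vertex 0.00 0.00 20.00
      vertex 16.00 3.00 20.00
      vertex 5.00 3.00 20.00
    endloop
  endfacet
  facet normal 0.0000 0.0000 1.0000
    outer loop
      vertex 0.00 0.00 20.00
      vertex 5.00 3.00 20.00
      vertex 5.00 12.00 20.00
    endloop
  endfacet
  facet normal 0.0000 0.0000 1.0000
    outer loop
      vertex 0.00 0.00 20.00
      vertex 5.00 12.00 20.00
      vertex 0.00 12.00 20.00
    endloop
  endfacet
  facet normal 0.0000 -1.0000 0.0000
    outer loop
      vertex 0.00 0.00 0.00
      vertex 16.00 0.00 0.00
      vertex 16.00 0.00 20.00
    endloop
  endfacet
  facet normal 0.0000 -1.0000 0.0000
    outer loop
      vertex 0.00 0.00 0.00
      vertex 16.00 0.00 20.00
      vertex 0.00 0.00 20.00
    endloop
  endfacet
  facet normal 1.0000 0.0000 0.0000
    outer loop
      vertex 16.00 0.00 0.00
      vertex 16.00 3.00 0.00
      vertex 16.00 3.00 20.00
    endloop
  endfacet
  facet normal 1.0000 0.0000 0.0000
    outer loop
      vertex 16.00 0.00 0.00
      vertex 16.00 3.00 20.00
      vertex 16.00 0.00 20.00
    endloop
  endfacet
  facet normal 0.0000 1.0000 0.0000
    outer loop
      vertex 16.00 3.00 0.00
      vertex 5.00 3.00 0.00
      vertex 5.00 3.00 20.00
    endloop
  endfacet
  facet normal 0.0000 1.0000 0.0000
    outer loop
      vertex 16.00 3.00 0.00
      vertex 5.00 3.00 20.00
      vertex 16.00 3.00 20.00
    endloop
  endfacet
  facet normal 1.0000 0.0000 0.0000
    outer loop
      vertex 5.00 3.00 0.00
      vertex 5.00 12.00 0.00
      vertex 5.00 12.00 20.00
    endloop
  endfacet
  facet normal 1.0000 0.0000 0.0000
    outer loop
      vertex 5.00 3.00 0.00
      vertex 5.00 12.00 20.00
      vertex 5.00 3.00 20.00
    endloop
  endfacet
  facet normal 0.0000 1.0000 0.0000
    outer loop
      vertex 5.00 12.00 0.00
      vertex 0.00 12.00 0.00
      vertex 0.00 12.00 20.00
    endloop
  endfacet
  facet normal 0.0000 1.0000 0.0000
    outer loop
      vertex 5.00 12.00 0.00
      vertex 0.00 12.00 20.00
      vertex 5.00 12.00 20.00
    endloop
  endfacet
  facet normal -1.0000 0.0000 0.0000
    outer loop
      vertex 0.00 12.00 0.00
      vertex 0.00 0.00 0.00
      vertex 0.00 0.00 20.00
    endloop
  endfacet
  facet normal -1.0000 0.0000 0.0000
    outer loop
      vertex 0.00 12.00 0.00
      vertex 0.00 0.00 20.00
      vertex 0.00 12.00 20.00
    endloop
  endfacet
endsolid part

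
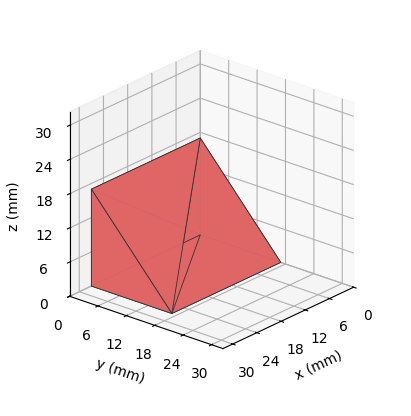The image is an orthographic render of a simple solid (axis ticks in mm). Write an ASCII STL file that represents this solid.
Reading the render: the shape is a wedge (ramp): 27 × 17 mm base, rising to 17 mm along the y=0 edge and sloping linearly to z=0 at y=17 (dimensions read to the nearest mm from the axis ticks). For the STL, each face is triangulated and given an outward normal.

solid part
  facet normal 0.0000 0.0000 -1.0000
    outer loop
      vertex 27.000 17.000 0.000
      vertex 27.000 0.000 0.000
      vertex 0.000 0.000 0.000
    endloop
  endfacet
  facet normal 0.0000 0.0000 -1.0000
    outer loop
      vertex 0.000 17.000 0.000
      vertex 27.000 17.000 0.000
      vertex 0.000 0.000 0.000
    endloop
  endfacet
  facet normal 0.0000 -1.0000 0.0000
    outer loop
      vertex 0.000 0.000 0.000
      vertex 27.000 0.000 0.000
      vertex 27.000 0.000 17.000
    endloop
  endfacet
  facet normal 0.0000 -1.0000 0.0000
    outer loop
      vertex 0.000 0.000 0.000
      vertex 27.000 0.000 17.000
      vertex 0.000 0.000 17.000
    endloop
  endfacet
  facet normal 0.0000 0.7071 0.7071
    outer loop
      vertex 0.000 0.000 17.000
      vertex 27.000 0.000 17.000
      vertex 27.000 17.000 0.000
    endloop
  endfacet
  facet normal 0.0000 0.7071 0.7071
    outer loop
      vertex 0.000 0.000 17.000
      vertex 27.000 17.000 0.000
      vertex 0.000 17.000 0.000
    endloop
  endfacet
  facet normal -1.0000 0.0000 0.0000
    outer loop
      vertex 0.000 0.000 17.000
      vertex 0.000 17.000 0.000
      vertex 0.000 0.000 0.000
    endloop
  endfacet
  facet normal 1.0000 0.0000 0.0000
    outer loop
      vertex 27.000 0.000 0.000
      vertex 27.000 17.000 0.000
      vertex 27.000 0.000 17.000
    endloop
  endfacet
endsolid part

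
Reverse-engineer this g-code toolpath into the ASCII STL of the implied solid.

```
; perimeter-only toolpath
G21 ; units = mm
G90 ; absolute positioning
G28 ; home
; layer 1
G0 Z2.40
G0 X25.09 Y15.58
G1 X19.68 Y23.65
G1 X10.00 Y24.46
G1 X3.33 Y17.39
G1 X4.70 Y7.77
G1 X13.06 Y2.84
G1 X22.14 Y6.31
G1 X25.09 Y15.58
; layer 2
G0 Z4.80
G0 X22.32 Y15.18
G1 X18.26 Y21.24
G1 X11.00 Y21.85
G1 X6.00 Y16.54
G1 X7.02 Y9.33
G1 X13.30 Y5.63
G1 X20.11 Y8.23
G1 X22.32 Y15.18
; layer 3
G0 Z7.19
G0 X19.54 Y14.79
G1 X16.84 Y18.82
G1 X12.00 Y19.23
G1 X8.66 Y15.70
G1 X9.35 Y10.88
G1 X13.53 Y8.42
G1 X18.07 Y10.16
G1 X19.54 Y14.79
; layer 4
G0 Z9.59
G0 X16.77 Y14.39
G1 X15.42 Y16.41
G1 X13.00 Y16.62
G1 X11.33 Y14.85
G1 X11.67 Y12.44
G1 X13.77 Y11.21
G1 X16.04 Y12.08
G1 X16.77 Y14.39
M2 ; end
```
solid part
  facet normal 0.0000 0.0000 -1.0000
    outer loop
      vertex 9.00 27.08 0.00
      vertex 21.10 26.06 0.00
      vertex 27.86 15.97 0.00
    endloop
  endfacet
  facet normal 0.0000 0.0000 -1.0000
    outer loop
      vertex 0.66 18.24 0.00
      vertex 9.00 27.08 0.00
      vertex 27.86 15.97 0.00
    endloop
  endfacet
  facet normal 0.0000 0.0000 -1.0000
    outer loop
      vertex 2.37 6.21 0.00
      vertex 0.66 18.24 0.00
      vertex 27.86 15.97 0.00
    endloop
  endfacet
  facet normal 0.0000 0.0000 -1.0000
    outer loop
      vertex 12.83 0.05 0.00
      vertex 2.37 6.21 0.00
      vertex 27.86 15.97 0.00
    endloop
  endfacet
  facet normal 0.0000 0.0000 -1.0000
    outer loop
      vertex 24.18 4.39 0.00
      vertex 12.83 0.05 0.00
      vertex 27.86 15.97 0.00
    endloop
  endfacet
  facet normal 0.5724 0.3835 0.7247
    outer loop
      vertex 27.86 15.97 0.00
      vertex 21.10 26.06 0.00
      vertex 14.00 14.00 11.99
    endloop
  endfacet
  facet normal 0.0579 0.6865 0.7248
    outer loop
      vertex 21.10 26.06 0.00
      vertex 9.00 27.08 0.00
      vertex 14.00 14.00 11.99
    endloop
  endfacet
  facet normal -0.5012 0.4728 0.7248
    outer loop
      vertex 9.00 27.08 0.00
      vertex 0.66 18.24 0.00
      vertex 14.00 14.00 11.99
    endloop
  endfacet
  facet normal -0.6822 -0.0970 0.7247
    outer loop
      vertex 0.66 18.24 0.00
      vertex 2.37 6.21 0.00
      vertex 14.00 14.00 11.99
    endloop
  endfacet
  facet normal -0.3496 -0.5937 0.7248
    outer loop
      vertex 2.37 6.21 0.00
      vertex 12.83 0.05 0.00
      vertex 14.00 14.00 11.99
    endloop
  endfacet
  facet normal 0.2461 -0.6436 0.7248
    outer loop
      vertex 12.83 0.05 0.00
      vertex 24.18 4.39 0.00
      vertex 14.00 14.00 11.99
    endloop
  endfacet
  facet normal 0.6566 -0.2087 0.7248
    outer loop
      vertex 24.18 4.39 0.00
      vertex 27.86 15.97 0.00
      vertex 14.00 14.00 11.99
    endloop
  endfacet
endsolid part

The G0 Z moves step by Δz≈2.40 mm. The G1 loops shrink linearly with z, so the solid tapers from its base footprint up to z≈12. Closing with a flat bottom cap and the tapered top and triangulating gives 12 facets — a regular 7-sided pyramid, base circumscribed radius ≈ 14 mm, apex at z ≈ 12 mm.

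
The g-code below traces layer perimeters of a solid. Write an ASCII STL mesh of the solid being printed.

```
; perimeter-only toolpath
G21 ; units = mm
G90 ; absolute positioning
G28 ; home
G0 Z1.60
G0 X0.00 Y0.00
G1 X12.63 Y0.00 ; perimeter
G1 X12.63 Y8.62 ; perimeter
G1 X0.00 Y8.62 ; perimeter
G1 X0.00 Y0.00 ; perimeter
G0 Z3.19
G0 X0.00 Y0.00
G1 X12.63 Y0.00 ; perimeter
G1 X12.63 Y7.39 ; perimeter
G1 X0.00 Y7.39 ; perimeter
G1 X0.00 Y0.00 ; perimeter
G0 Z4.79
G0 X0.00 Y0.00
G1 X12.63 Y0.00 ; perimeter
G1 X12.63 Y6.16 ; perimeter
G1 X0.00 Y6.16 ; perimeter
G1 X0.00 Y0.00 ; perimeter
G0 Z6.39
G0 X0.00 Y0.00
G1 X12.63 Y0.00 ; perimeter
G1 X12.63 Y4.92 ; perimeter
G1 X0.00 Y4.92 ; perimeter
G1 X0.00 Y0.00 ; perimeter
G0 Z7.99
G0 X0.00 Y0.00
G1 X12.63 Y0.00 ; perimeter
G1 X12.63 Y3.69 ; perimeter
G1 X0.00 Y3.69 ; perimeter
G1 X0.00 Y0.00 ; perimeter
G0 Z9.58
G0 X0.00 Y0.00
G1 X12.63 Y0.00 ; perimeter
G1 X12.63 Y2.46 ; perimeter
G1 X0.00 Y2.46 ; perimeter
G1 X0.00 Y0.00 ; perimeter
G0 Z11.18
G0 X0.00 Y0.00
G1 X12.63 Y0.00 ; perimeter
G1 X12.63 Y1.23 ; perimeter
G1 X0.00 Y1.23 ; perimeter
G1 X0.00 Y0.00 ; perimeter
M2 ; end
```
solid part
  facet normal 0.0000 0.0000 -1.0000
    outer loop
      vertex 12.63 9.85 0.00
      vertex 12.63 0.00 0.00
      vertex 0.00 0.00 0.00
    endloop
  endfacet
  facet normal 0.0000 0.0000 -1.0000
    outer loop
      vertex 0.00 9.85 0.00
      vertex 12.63 9.85 0.00
      vertex 0.00 0.00 0.00
    endloop
  endfacet
  facet normal 0.0000 -1.0000 0.0000
    outer loop
      vertex 0.00 0.00 0.00
      vertex 12.63 0.00 0.00
      vertex 12.63 0.00 12.78
    endloop
  endfacet
  facet normal 0.0000 -1.0000 0.0000
    outer loop
      vertex 0.00 0.00 0.00
      vertex 12.63 0.00 12.78
      vertex 0.00 0.00 12.78
    endloop
  endfacet
  facet normal 0.0000 0.7920 0.6105
    outer loop
      vertex 0.00 0.00 12.78
      vertex 12.63 0.00 12.78
      vertex 12.63 9.85 0.00
    endloop
  endfacet
  facet normal 0.0000 0.7920 0.6105
    outer loop
      vertex 0.00 0.00 12.78
      vertex 12.63 9.85 0.00
      vertex 0.00 9.85 0.00
    endloop
  endfacet
  facet normal -1.0000 0.0000 0.0000
    outer loop
      vertex 0.00 0.00 12.78
      vertex 0.00 9.85 0.00
      vertex 0.00 0.00 0.00
    endloop
  endfacet
  facet normal 1.0000 0.0000 0.0000
    outer loop
      vertex 12.63 0.00 0.00
      vertex 12.63 9.85 0.00
      vertex 12.63 0.00 12.78
    endloop
  endfacet
endsolid part

The G0 Z moves step by Δz≈1.60 mm. The G1 loops shrink linearly with z, so the solid tapers from its base footprint up to z≈12.8. Closing with a flat bottom cap and the tapered top and triangulating gives 8 facets — a wedge (ramp): 12.6 × 9.85 mm base, rising to 12.8 mm along the y=0 edge and sloping linearly to z=0 at y=9.85.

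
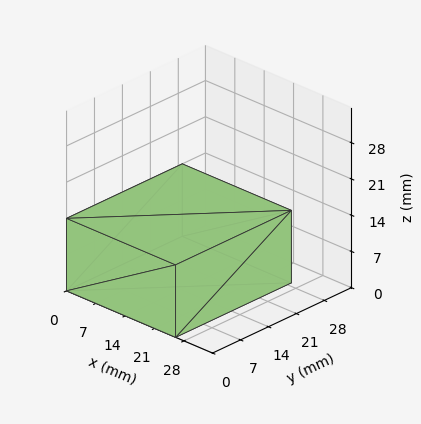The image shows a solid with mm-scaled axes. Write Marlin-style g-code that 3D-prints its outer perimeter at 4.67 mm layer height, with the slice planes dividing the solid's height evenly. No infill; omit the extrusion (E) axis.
Reading the render: the shape is a rectangular box, roughly 26 × 29 mm footprint and 14 mm tall (dimensions read to the nearest mm from the axis ticks). For the g-code, the solid's height is divided into equal slices at the stated Δz and each level perimeter traced with G1 moves after a G0 lift.

; perimeter-only toolpath
G21 ; units = mm
G90 ; absolute positioning
G28 ; home
; layer 1
G0 Z4.67
G0 X0.00 Y0.00
G1 X26.00 Y0.00
G1 X26.00 Y29.00
G1 X0.00 Y29.00
G1 X0.00 Y0.00
; layer 2
G0 Z9.33
G0 X0.00 Y0.00
G1 X26.00 Y0.00
G1 X26.00 Y29.00
G1 X0.00 Y29.00
G1 X0.00 Y0.00
; layer 3
G0 Z14.00
G0 X0.00 Y0.00
G1 X26.00 Y0.00
G1 X26.00 Y29.00
G1 X0.00 Y29.00
G1 X0.00 Y0.00
M2 ; end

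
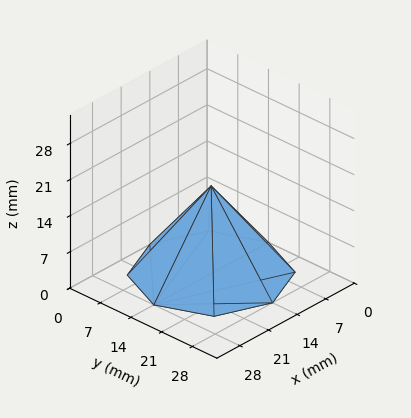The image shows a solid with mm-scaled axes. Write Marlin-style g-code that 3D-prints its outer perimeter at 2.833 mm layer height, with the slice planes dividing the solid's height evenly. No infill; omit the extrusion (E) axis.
Reading the render: the shape is a regular 8-sided pyramid, base circumscribed radius ≈ 14 mm, apex at z ≈ 17 mm (dimensions read to the nearest mm from the axis ticks). For the g-code, the solid's height is divided into equal slices at the stated Δz and each level perimeter traced with G1 moves after a G0 lift.

; perimeter-only toolpath
G21 ; units = mm
G90 ; absolute positioning
G28 ; home
; layer 1
G0 Z2.833
G0 X25.667 Y14.000
G1 X22.249 Y22.249
G1 X14.000 Y25.667
G1 X5.751 Y22.249
G1 X2.333 Y14.000
G1 X5.751 Y5.751
G1 X14.000 Y2.333
G1 X22.249 Y5.751
G1 X25.667 Y14.000
; layer 2
G0 Z5.667
G0 X23.333 Y14.000
G1 X20.599 Y20.599
G1 X14.000 Y23.333
G1 X7.401 Y20.599
G1 X4.667 Y14.000
G1 X7.401 Y7.401
G1 X14.000 Y4.667
G1 X20.599 Y7.401
G1 X23.333 Y14.000
; layer 3
G0 Z8.500
G0 X21.000 Y14.000
G1 X18.950 Y18.950
G1 X14.000 Y21.000
G1 X9.050 Y18.950
G1 X7.000 Y14.000
G1 X9.050 Y9.050
G1 X14.000 Y7.000
G1 X18.950 Y9.050
G1 X21.000 Y14.000
; layer 4
G0 Z11.333
G0 X18.667 Y14.000
G1 X17.300 Y17.300
G1 X14.000 Y18.667
G1 X10.700 Y17.300
G1 X9.333 Y14.000
G1 X10.700 Y10.700
G1 X14.000 Y9.333
G1 X17.300 Y10.700
G1 X18.667 Y14.000
; layer 5
G0 Z14.167
G0 X16.333 Y14.000
G1 X15.650 Y15.650
G1 X14.000 Y16.333
G1 X12.350 Y15.650
G1 X11.667 Y14.000
G1 X12.350 Y12.350
G1 X14.000 Y11.667
G1 X15.650 Y12.350
G1 X16.333 Y14.000
M2 ; end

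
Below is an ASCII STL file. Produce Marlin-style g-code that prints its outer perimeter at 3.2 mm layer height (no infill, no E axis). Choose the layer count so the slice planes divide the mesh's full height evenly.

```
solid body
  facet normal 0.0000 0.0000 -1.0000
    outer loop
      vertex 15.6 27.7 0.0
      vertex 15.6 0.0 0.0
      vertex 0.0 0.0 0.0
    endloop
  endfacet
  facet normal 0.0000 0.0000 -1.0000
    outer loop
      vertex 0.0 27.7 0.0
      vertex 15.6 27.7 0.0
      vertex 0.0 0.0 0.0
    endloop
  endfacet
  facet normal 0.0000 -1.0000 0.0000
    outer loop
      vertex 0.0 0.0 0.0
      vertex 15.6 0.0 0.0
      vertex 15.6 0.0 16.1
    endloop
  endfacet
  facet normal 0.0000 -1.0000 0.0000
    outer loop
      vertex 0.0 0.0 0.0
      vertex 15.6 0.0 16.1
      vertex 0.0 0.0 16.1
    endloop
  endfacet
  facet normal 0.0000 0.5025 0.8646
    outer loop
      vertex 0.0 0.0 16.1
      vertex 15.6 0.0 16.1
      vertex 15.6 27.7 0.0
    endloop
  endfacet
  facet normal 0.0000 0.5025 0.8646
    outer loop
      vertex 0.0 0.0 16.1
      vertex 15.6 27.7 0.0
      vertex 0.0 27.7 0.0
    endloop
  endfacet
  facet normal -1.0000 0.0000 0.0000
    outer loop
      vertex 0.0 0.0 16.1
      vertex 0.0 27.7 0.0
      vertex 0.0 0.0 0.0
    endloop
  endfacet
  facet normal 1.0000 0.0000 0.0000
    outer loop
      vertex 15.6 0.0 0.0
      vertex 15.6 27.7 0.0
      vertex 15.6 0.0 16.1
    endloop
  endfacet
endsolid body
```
; perimeter-only toolpath
G21 ; units = mm
G90 ; absolute positioning
G28 ; home
; layer 1
G0 Z3.2
G0 X0.0 Y0.0
G1 X15.6 Y0.0
G1 X15.6 Y22.2
G1 X0.0 Y22.2
G1 X0.0 Y0.0
; layer 2
G0 Z6.4
G0 X0.0 Y0.0
G1 X15.6 Y0.0
G1 X15.6 Y16.6
G1 X0.0 Y16.6
G1 X0.0 Y0.0
; layer 3
G0 Z9.7
G0 X0.0 Y0.0
G1 X15.6 Y0.0
G1 X15.6 Y11.1
G1 X0.0 Y11.1
G1 X0.0 Y0.0
; layer 4
G0 Z12.9
G0 X0.0 Y0.0
G1 X15.6 Y0.0
G1 X15.6 Y5.5
G1 X0.0 Y5.5
G1 X0.0 Y0.0
M2 ; end

The solid is a wedge (ramp): 15.6 × 27.7 mm base, rising to 16.1 mm along the y=0 edge and sloping linearly to z=0 at y=27.7. Slicing at Δz = 3.2 mm — 5 equal slices spanning the solid's height, so layer i sits at z = i·h/5 — gives 4 non-empty perimeters. Each is a 4-segment closed polygon; G0 lifts to the layer z and rapids to the start vertex, then G1 traces the edges. The cross-section shrinks linearly with z (the slice at the apex is degenerate and omitted).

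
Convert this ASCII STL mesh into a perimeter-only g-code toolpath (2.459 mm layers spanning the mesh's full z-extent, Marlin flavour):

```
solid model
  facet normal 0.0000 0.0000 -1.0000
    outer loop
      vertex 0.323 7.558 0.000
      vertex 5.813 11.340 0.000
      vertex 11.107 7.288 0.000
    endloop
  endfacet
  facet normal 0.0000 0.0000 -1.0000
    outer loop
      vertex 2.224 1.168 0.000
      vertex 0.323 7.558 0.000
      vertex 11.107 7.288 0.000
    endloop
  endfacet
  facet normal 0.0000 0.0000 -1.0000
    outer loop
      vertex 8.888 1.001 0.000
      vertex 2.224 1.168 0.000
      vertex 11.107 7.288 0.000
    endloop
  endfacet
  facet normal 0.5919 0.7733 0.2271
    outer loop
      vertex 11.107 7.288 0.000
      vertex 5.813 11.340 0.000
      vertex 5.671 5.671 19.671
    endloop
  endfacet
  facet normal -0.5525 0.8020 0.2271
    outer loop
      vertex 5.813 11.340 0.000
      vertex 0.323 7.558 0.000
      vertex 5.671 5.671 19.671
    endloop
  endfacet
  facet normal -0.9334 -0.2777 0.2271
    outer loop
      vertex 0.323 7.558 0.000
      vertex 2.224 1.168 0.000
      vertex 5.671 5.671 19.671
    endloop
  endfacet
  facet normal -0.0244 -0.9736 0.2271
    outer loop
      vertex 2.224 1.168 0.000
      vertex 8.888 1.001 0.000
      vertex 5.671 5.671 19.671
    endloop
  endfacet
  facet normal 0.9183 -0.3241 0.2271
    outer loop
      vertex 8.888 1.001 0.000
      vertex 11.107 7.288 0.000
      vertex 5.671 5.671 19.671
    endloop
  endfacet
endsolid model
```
; perimeter-only toolpath
G21 ; units = mm
G90 ; absolute positioning
G28 ; home
; layer 1
G0 Z2.459
G0 X10.428 Y7.086
G1 X5.795 Y10.631
G1 X0.992 Y7.322
G1 X2.655 Y1.731
G1 X8.486 Y1.585
G1 X10.428 Y7.086
; layer 2
G0 Z4.918
G0 X9.748 Y6.884
G1 X5.777 Y9.923
G1 X1.660 Y7.086
G1 X3.086 Y2.294
G1 X8.084 Y2.168
G1 X9.748 Y6.884
; layer 3
G0 Z7.377
G0 X9.069 Y6.682
G1 X5.760 Y9.214
G1 X2.329 Y6.850
G1 X3.517 Y2.857
G1 X7.682 Y2.752
G1 X9.069 Y6.682
; layer 4
G0 Z9.835
G0 X8.389 Y6.479
G1 X5.742 Y8.505
G1 X2.997 Y6.614
G1 X3.948 Y3.420
G1 X7.280 Y3.336
G1 X8.389 Y6.479
; layer 5
G0 Z12.294
G0 X7.710 Y6.277
G1 X5.724 Y7.797
G1 X3.666 Y6.379
G1 X4.378 Y3.982
G1 X6.877 Y3.920
G1 X7.710 Y6.277
; layer 6
G0 Z14.753
G0 X7.030 Y6.075
G1 X5.707 Y7.088
G1 X4.334 Y6.143
G1 X4.809 Y4.545
G1 X6.475 Y4.504
G1 X7.030 Y6.075
; layer 7
G0 Z17.212
G0 X6.351 Y5.873
G1 X5.689 Y6.380
G1 X5.003 Y5.907
G1 X5.240 Y5.108
G1 X6.073 Y5.087
G1 X6.351 Y5.873
M2 ; end

The solid is a regular 5-sided pyramid, base circumscribed radius ≈ 5.67 mm, apex at z ≈ 19.7 mm. Slicing at Δz = 2.459 mm — 8 equal slices spanning the solid's height, so layer i sits at z = i·h/8 — gives 7 non-empty perimeters. Each is a 5-segment closed polygon; G0 lifts to the layer z and rapids to the start vertex, then G1 traces the edges. The cross-section shrinks linearly with z (the slice at the apex is degenerate and omitted).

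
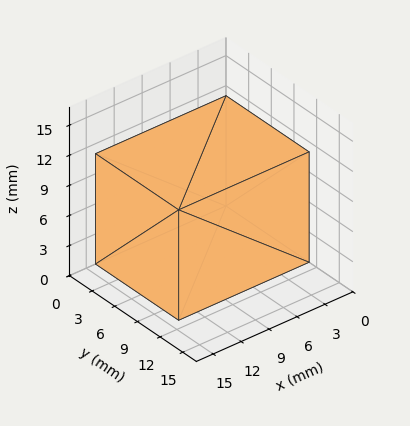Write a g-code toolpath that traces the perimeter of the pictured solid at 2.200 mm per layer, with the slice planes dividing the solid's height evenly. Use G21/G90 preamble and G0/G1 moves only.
Reading the render: the shape is a rectangular box, roughly 14 × 11 mm footprint and 11 mm tall (dimensions read to the nearest mm from the axis ticks). For the g-code, the solid's height is divided into equal slices at the stated Δz and each level perimeter traced with G1 moves after a G0 lift.

; perimeter-only toolpath
G21 ; units = mm
G90 ; absolute positioning
G28 ; home
; layer 1
G0 Z2.200
G0 X0.000 Y0.000
G1 X14.000 Y0.000
G1 X14.000 Y11.000
G1 X0.000 Y11.000
G1 X0.000 Y0.000
; layer 2
G0 Z4.400
G0 X0.000 Y0.000
G1 X14.000 Y0.000
G1 X14.000 Y11.000
G1 X0.000 Y11.000
G1 X0.000 Y0.000
; layer 3
G0 Z6.600
G0 X0.000 Y0.000
G1 X14.000 Y0.000
G1 X14.000 Y11.000
G1 X0.000 Y11.000
G1 X0.000 Y0.000
; layer 4
G0 Z8.800
G0 X0.000 Y0.000
G1 X14.000 Y0.000
G1 X14.000 Y11.000
G1 X0.000 Y11.000
G1 X0.000 Y0.000
; layer 5
G0 Z11.000
G0 X0.000 Y0.000
G1 X14.000 Y0.000
G1 X14.000 Y11.000
G1 X0.000 Y11.000
G1 X0.000 Y0.000
M2 ; end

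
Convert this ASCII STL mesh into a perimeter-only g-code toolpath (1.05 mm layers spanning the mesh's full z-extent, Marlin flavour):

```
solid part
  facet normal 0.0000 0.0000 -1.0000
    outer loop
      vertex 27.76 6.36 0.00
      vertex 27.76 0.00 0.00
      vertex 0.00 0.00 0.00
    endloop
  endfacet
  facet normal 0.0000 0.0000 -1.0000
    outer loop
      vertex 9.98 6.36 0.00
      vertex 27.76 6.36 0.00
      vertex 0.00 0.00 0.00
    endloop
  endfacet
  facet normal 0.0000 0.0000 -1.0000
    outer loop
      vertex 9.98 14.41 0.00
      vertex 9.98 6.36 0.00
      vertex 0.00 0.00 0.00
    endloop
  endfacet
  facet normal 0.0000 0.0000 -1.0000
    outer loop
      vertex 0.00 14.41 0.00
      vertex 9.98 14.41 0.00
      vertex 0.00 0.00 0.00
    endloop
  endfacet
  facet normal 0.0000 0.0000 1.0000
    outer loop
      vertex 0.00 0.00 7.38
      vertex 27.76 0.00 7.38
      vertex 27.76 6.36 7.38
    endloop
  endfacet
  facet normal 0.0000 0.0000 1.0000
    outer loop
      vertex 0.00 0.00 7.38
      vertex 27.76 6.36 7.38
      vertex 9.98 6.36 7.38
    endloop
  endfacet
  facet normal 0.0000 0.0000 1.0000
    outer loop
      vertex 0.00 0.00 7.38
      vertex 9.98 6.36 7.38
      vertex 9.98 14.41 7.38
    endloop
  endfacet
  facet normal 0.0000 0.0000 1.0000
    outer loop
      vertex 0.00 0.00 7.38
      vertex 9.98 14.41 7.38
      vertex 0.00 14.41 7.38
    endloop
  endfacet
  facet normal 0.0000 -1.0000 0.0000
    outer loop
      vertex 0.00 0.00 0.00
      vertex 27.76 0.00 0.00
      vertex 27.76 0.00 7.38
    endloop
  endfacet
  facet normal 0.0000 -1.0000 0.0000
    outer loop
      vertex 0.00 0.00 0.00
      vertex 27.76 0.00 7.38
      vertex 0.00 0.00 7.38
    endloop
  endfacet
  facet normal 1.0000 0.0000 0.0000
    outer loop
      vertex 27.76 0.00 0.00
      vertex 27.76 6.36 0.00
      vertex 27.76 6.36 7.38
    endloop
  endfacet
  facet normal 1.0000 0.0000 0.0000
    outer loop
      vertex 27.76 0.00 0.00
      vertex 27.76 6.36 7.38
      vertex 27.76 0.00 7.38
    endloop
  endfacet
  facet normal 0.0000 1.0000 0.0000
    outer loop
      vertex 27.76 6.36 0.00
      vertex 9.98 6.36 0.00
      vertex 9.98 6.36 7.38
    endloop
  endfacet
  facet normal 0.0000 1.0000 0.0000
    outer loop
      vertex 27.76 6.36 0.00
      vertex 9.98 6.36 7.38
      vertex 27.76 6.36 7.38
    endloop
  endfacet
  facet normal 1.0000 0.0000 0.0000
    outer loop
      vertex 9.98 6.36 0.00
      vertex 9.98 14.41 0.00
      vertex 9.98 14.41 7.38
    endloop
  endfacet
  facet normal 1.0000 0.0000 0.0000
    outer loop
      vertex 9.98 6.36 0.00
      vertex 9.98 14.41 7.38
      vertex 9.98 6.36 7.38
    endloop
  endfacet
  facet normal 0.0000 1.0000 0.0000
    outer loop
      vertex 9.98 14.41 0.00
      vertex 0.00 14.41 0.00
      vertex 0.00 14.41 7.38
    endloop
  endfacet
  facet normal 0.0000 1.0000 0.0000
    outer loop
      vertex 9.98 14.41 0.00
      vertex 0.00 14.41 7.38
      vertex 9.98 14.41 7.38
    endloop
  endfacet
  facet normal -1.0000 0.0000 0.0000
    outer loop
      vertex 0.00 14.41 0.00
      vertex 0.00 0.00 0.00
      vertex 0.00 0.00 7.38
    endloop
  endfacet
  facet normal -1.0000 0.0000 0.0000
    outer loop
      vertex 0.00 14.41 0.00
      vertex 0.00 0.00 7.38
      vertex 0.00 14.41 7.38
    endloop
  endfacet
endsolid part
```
; perimeter-only toolpath
G21 ; units = mm
G90 ; absolute positioning
G28 ; home
; layer 1
G0 Z1.05
G0 X0.00 Y0.00
G1 X27.76 Y0.00
G1 X27.76 Y6.36
G1 X9.98 Y6.36
G1 X9.98 Y14.41
G1 X0.00 Y14.41
G1 X0.00 Y0.00
; layer 2
G0 Z2.11
G0 X0.00 Y0.00
G1 X27.76 Y0.00
G1 X27.76 Y6.36
G1 X9.98 Y6.36
G1 X9.98 Y14.41
G1 X0.00 Y14.41
G1 X0.00 Y0.00
; layer 3
G0 Z3.16
G0 X0.00 Y0.00
G1 X27.76 Y0.00
G1 X27.76 Y6.36
G1 X9.98 Y6.36
G1 X9.98 Y14.41
G1 X0.00 Y14.41
G1 X0.00 Y0.00
; layer 4
G0 Z4.22
G0 X0.00 Y0.00
G1 X27.76 Y0.00
G1 X27.76 Y6.36
G1 X9.98 Y6.36
G1 X9.98 Y14.41
G1 X0.00 Y14.41
G1 X0.00 Y0.00
; layer 5
G0 Z5.27
G0 X0.00 Y0.00
G1 X27.76 Y0.00
G1 X27.76 Y6.36
G1 X9.98 Y6.36
G1 X9.98 Y14.41
G1 X0.00 Y14.41
G1 X0.00 Y0.00
; layer 6
G0 Z6.33
G0 X0.00 Y0.00
G1 X27.76 Y0.00
G1 X27.76 Y6.36
G1 X9.98 Y6.36
G1 X9.98 Y14.41
G1 X0.00 Y14.41
G1 X0.00 Y0.00
; layer 7
G0 Z7.38
G0 X0.00 Y0.00
G1 X27.76 Y0.00
G1 X27.76 Y6.36
G1 X9.98 Y6.36
G1 X9.98 Y14.41
G1 X0.00 Y14.41
G1 X0.00 Y0.00
M2 ; end

The solid is an L-shaped prism: outer 27.8 × 14.4 mm, arm thicknesses ≈ 6.36 mm (horizontal) and 9.98 mm (vertical), extruded 7.38 mm in z. Slicing at Δz = 1.05 mm — 7 equal slices spanning the solid's height, so layer i sits at z = i·h/7 — gives 7 non-empty perimeters. Each is a 6-segment closed polygon; G0 lifts to the layer z and rapids to the start vertex, then G1 traces the edges.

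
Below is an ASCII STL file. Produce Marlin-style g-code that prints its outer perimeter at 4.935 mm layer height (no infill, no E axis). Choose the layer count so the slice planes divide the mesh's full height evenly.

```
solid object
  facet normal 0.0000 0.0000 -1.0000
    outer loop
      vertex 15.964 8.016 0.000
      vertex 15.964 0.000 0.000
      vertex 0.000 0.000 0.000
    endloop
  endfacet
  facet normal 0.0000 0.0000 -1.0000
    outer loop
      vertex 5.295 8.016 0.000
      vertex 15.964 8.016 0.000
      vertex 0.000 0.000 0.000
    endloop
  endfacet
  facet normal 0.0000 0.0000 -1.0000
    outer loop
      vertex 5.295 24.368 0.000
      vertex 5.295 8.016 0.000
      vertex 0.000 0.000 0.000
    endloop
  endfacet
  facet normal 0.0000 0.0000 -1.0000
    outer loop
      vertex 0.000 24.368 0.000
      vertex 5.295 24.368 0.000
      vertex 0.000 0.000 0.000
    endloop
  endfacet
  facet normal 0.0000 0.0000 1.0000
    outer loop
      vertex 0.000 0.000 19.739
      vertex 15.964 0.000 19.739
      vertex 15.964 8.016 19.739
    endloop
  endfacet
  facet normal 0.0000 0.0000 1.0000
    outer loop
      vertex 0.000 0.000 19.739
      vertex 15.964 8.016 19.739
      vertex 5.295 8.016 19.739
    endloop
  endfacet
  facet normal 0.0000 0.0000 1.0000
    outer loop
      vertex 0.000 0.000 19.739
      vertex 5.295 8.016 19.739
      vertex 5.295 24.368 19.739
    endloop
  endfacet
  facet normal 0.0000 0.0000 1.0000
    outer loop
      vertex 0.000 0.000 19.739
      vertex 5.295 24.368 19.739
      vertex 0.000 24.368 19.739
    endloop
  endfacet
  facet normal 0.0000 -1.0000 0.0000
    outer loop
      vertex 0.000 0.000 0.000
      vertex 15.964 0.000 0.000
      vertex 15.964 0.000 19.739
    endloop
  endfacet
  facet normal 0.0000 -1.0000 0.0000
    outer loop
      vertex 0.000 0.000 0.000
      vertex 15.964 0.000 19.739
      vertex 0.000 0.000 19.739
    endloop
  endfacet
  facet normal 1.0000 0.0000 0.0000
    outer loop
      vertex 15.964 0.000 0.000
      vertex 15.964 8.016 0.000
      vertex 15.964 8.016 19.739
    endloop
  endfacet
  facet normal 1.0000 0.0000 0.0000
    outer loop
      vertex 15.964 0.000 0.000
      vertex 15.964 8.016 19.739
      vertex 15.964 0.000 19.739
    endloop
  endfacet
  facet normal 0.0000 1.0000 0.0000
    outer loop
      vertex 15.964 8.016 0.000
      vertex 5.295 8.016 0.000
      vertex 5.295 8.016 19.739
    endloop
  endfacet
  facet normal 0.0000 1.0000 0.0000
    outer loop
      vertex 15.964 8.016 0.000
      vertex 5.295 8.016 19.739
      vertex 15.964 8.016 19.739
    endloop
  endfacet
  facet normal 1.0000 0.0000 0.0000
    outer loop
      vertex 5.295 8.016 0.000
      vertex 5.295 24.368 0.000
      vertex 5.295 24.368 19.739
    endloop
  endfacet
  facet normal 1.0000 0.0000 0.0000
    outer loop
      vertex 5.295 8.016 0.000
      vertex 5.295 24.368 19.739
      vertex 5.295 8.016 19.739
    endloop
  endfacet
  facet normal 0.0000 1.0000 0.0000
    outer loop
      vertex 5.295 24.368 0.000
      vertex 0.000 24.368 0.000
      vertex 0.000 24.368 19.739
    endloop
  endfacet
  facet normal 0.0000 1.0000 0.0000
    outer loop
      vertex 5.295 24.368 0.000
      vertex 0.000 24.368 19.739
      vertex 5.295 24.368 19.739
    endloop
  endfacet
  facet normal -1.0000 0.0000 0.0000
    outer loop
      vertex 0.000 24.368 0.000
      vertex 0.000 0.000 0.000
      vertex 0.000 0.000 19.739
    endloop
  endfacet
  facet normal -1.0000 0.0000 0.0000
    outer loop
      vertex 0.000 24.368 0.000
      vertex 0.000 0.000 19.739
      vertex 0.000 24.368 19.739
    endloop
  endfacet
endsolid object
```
; perimeter-only toolpath
G21 ; units = mm
G90 ; absolute positioning
G28 ; home
; layer 1
G0 Z4.935
G0 X0.000 Y0.000
G1 X15.964 Y0.000
G1 X15.964 Y8.016
G1 X5.295 Y8.016
G1 X5.295 Y24.368
G1 X0.000 Y24.368
G1 X0.000 Y0.000
; layer 2
G0 Z9.870
G0 X0.000 Y0.000
G1 X15.964 Y0.000
G1 X15.964 Y8.016
G1 X5.295 Y8.016
G1 X5.295 Y24.368
G1 X0.000 Y24.368
G1 X0.000 Y0.000
; layer 3
G0 Z14.804
G0 X0.000 Y0.000
G1 X15.964 Y0.000
G1 X15.964 Y8.016
G1 X5.295 Y8.016
G1 X5.295 Y24.368
G1 X0.000 Y24.368
G1 X0.000 Y0.000
; layer 4
G0 Z19.739
G0 X0.000 Y0.000
G1 X15.964 Y0.000
G1 X15.964 Y8.016
G1 X5.295 Y8.016
G1 X5.295 Y24.368
G1 X0.000 Y24.368
G1 X0.000 Y0.000
M2 ; end

The solid is an L-shaped prism: outer 16 × 24.4 mm, arm thicknesses ≈ 8.02 mm (horizontal) and 5.29 mm (vertical), extruded 19.7 mm in z. Slicing at Δz = 4.935 mm — 4 equal slices spanning the solid's height, so layer i sits at z = i·h/4 — gives 4 non-empty perimeters. Each is a 6-segment closed polygon; G0 lifts to the layer z and rapids to the start vertex, then G1 traces the edges.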